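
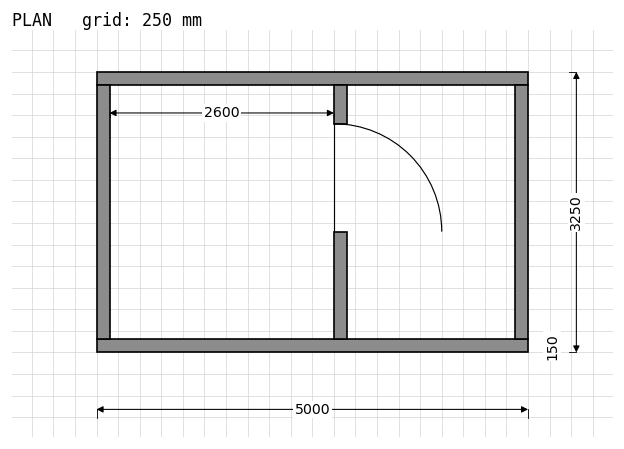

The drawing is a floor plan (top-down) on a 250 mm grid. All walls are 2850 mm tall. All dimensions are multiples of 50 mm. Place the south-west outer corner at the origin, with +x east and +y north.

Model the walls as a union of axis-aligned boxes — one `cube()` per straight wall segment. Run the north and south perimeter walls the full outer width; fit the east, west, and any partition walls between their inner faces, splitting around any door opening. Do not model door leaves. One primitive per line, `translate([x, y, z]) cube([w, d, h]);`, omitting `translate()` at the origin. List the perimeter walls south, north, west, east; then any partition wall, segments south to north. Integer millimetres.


cube([5000, 150, 2850]);
translate([0, 3100, 0]) cube([5000, 150, 2850]);
translate([0, 150, 0]) cube([150, 2950, 2850]);
translate([4850, 150, 0]) cube([150, 2950, 2850]);
translate([2750, 150, 0]) cube([150, 1250, 2850]);
translate([2750, 2650, 0]) cube([150, 450, 2850]);


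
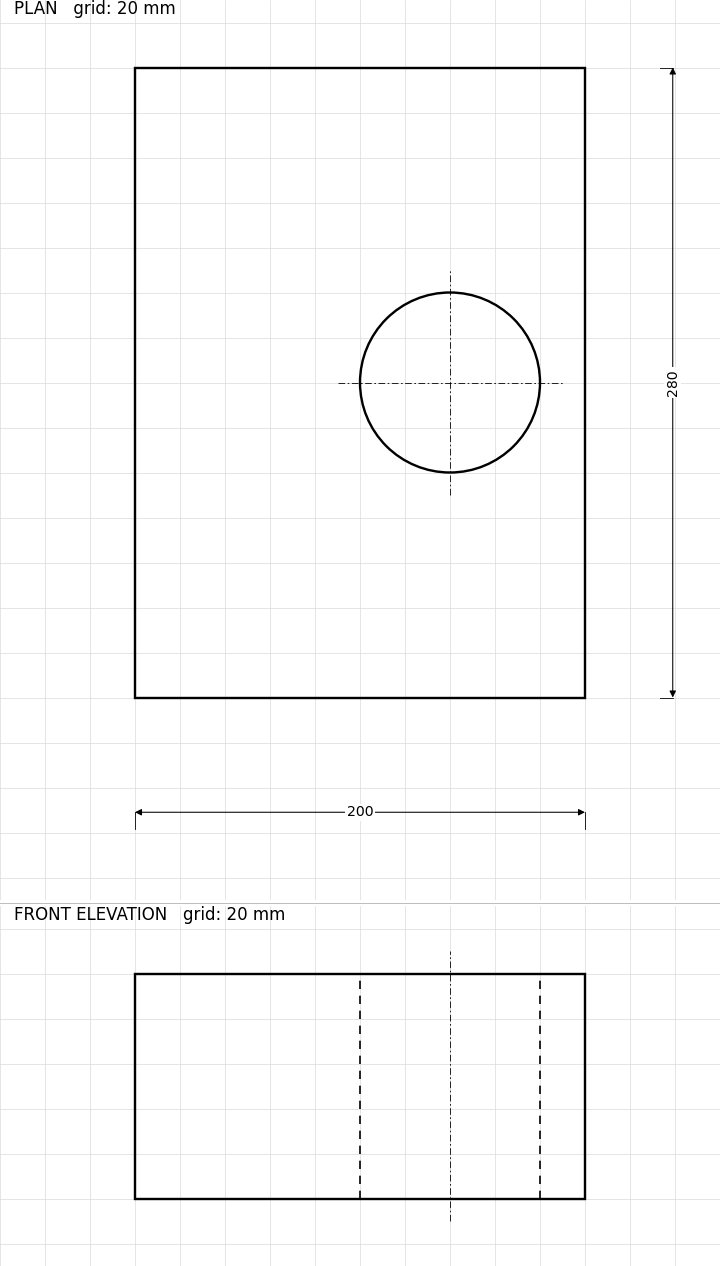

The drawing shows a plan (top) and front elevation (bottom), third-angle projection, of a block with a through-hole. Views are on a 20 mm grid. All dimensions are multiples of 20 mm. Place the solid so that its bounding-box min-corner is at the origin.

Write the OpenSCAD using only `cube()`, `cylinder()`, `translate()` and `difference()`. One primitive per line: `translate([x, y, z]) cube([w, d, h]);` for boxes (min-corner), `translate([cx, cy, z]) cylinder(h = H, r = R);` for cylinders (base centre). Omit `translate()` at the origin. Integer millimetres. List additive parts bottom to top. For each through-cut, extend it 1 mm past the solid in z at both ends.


difference() {
  cube([200, 280, 100]);
  translate([140, 140, -1]) cylinder(h = 102, r = 40);
}


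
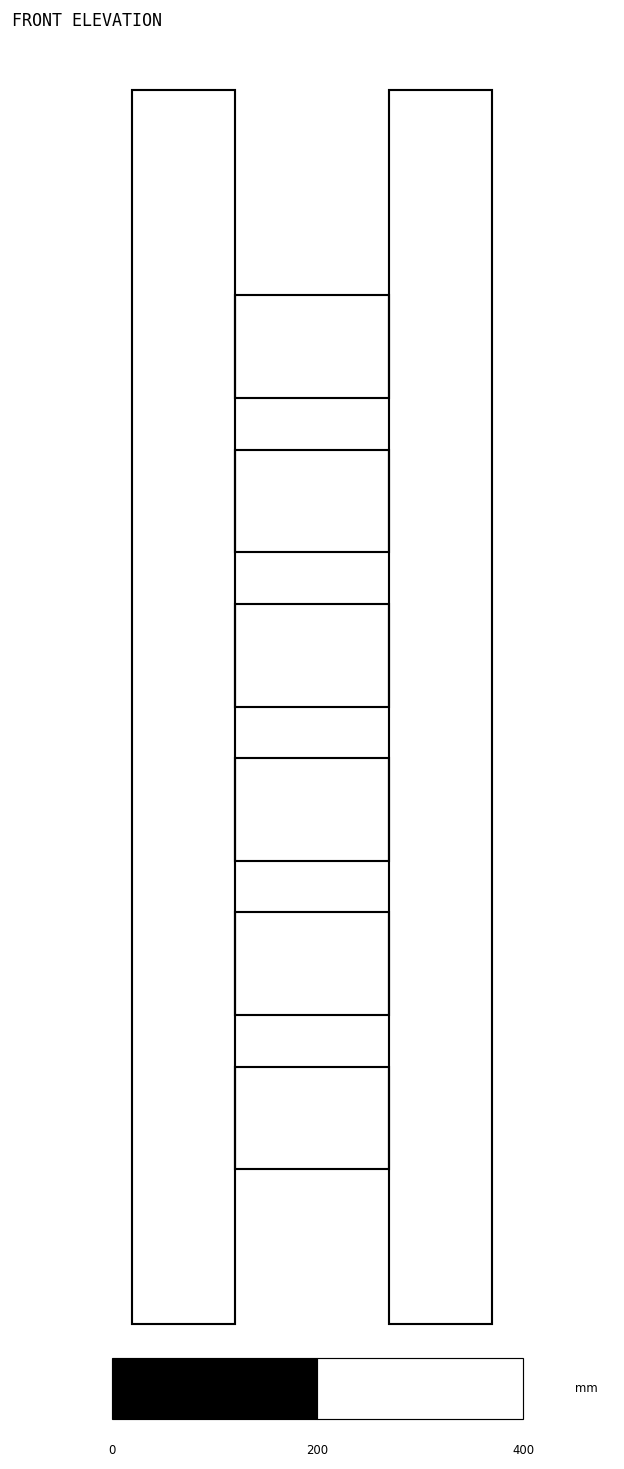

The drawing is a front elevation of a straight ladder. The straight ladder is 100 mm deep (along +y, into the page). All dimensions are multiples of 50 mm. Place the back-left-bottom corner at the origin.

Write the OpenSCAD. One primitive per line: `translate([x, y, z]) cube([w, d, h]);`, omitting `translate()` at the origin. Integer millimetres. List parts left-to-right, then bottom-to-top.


cube([100, 100, 1200]);
translate([100, 0, 150]) cube([150, 100, 100]);
translate([100, 0, 300]) cube([150, 100, 100]);
translate([100, 0, 450]) cube([150, 100, 100]);
translate([100, 0, 600]) cube([150, 100, 100]);
translate([100, 0, 750]) cube([150, 100, 100]);
translate([100, 0, 900]) cube([150, 100, 100]);
translate([250, 0, 0]) cube([100, 100, 1200]);


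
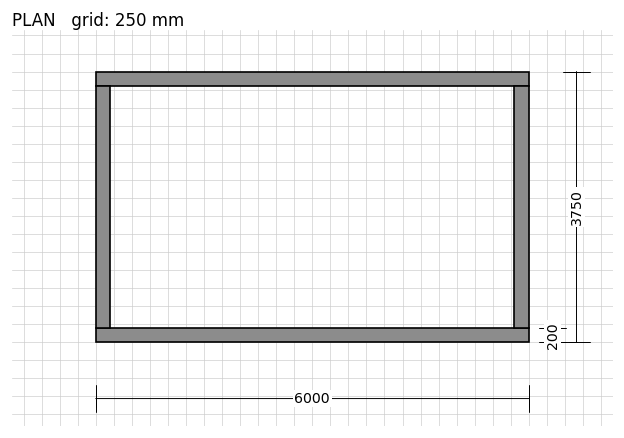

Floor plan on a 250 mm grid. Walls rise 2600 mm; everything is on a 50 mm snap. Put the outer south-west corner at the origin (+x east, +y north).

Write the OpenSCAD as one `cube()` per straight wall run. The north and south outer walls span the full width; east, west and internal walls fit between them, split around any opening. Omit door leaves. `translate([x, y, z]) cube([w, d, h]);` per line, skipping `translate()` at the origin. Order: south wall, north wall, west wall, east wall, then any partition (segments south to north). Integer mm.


cube([6000, 200, 2600]);
translate([0, 3550, 0]) cube([6000, 200, 2600]);
translate([0, 200, 0]) cube([200, 3350, 2600]);
translate([5800, 200, 0]) cube([200, 3350, 2600]);


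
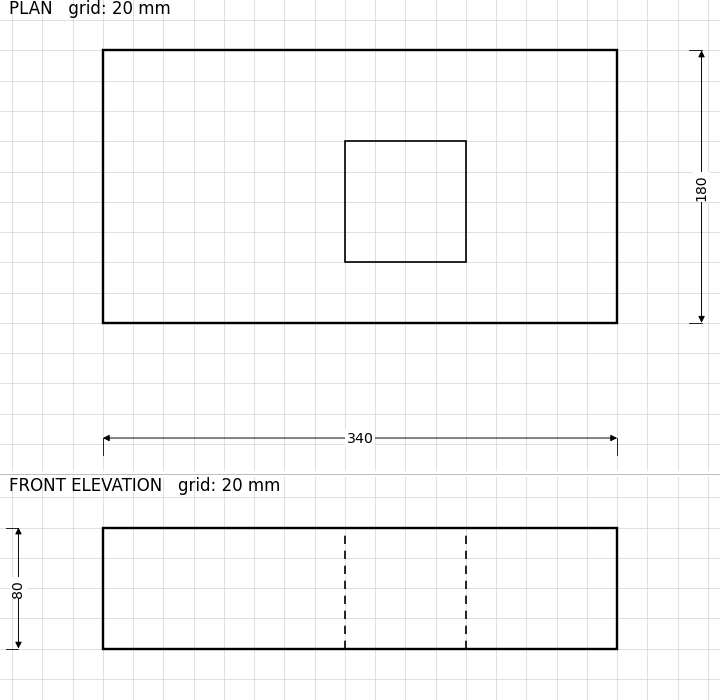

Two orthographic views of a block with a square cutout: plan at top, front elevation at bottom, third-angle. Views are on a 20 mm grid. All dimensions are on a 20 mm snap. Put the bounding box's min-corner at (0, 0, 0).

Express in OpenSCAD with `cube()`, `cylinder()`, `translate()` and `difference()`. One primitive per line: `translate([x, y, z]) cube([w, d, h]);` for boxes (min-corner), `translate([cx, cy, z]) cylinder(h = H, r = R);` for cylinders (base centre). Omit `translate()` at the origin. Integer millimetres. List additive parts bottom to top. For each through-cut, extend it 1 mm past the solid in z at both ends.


difference() {
  cube([340, 180, 80]);
  translate([160, 40, -1]) cube([80, 80, 82]);
}


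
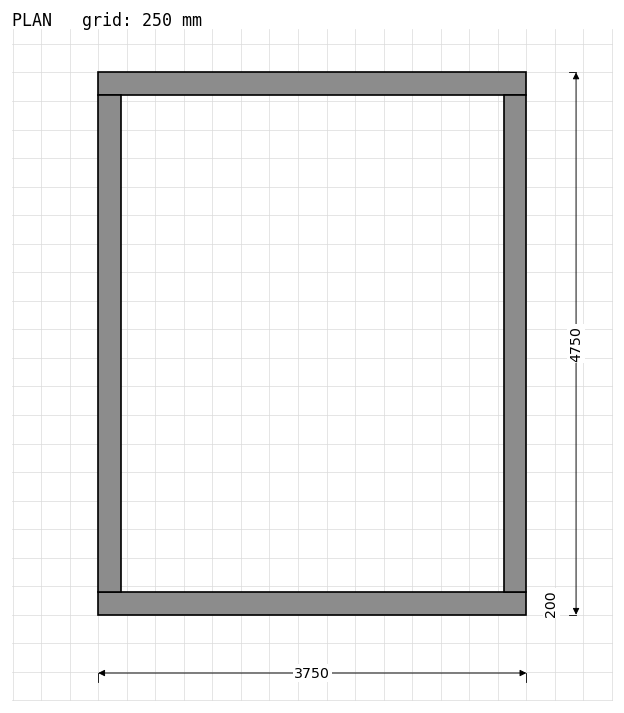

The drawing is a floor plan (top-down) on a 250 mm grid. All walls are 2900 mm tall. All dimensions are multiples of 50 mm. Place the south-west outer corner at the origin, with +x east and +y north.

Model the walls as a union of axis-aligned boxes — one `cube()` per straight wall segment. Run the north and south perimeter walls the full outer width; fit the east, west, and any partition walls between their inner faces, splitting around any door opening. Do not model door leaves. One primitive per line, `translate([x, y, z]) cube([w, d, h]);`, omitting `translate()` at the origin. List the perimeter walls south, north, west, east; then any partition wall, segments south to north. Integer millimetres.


cube([3750, 200, 2900]);
translate([0, 4550, 0]) cube([3750, 200, 2900]);
translate([0, 200, 0]) cube([200, 4350, 2900]);
translate([3550, 200, 0]) cube([200, 4350, 2900]);


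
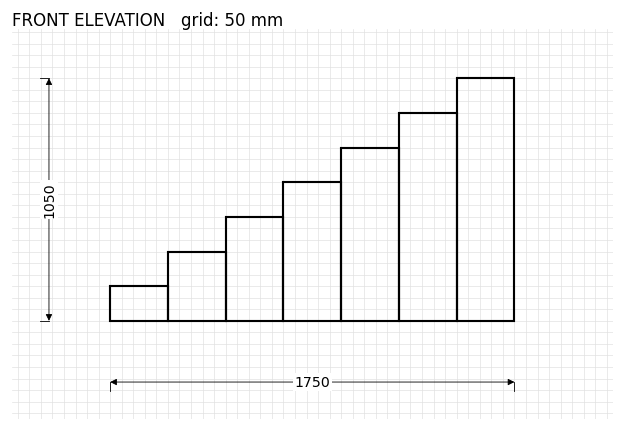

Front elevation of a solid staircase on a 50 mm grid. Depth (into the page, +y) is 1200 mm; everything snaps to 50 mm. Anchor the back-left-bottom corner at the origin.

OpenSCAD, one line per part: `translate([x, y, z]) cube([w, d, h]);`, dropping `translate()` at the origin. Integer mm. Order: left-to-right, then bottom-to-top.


cube([250, 1200, 150]);
translate([250, 0, 0]) cube([250, 1200, 300]);
translate([500, 0, 0]) cube([250, 1200, 450]);
translate([750, 0, 0]) cube([250, 1200, 600]);
translate([1000, 0, 0]) cube([250, 1200, 750]);
translate([1250, 0, 0]) cube([250, 1200, 900]);
translate([1500, 0, 0]) cube([250, 1200, 1050]);


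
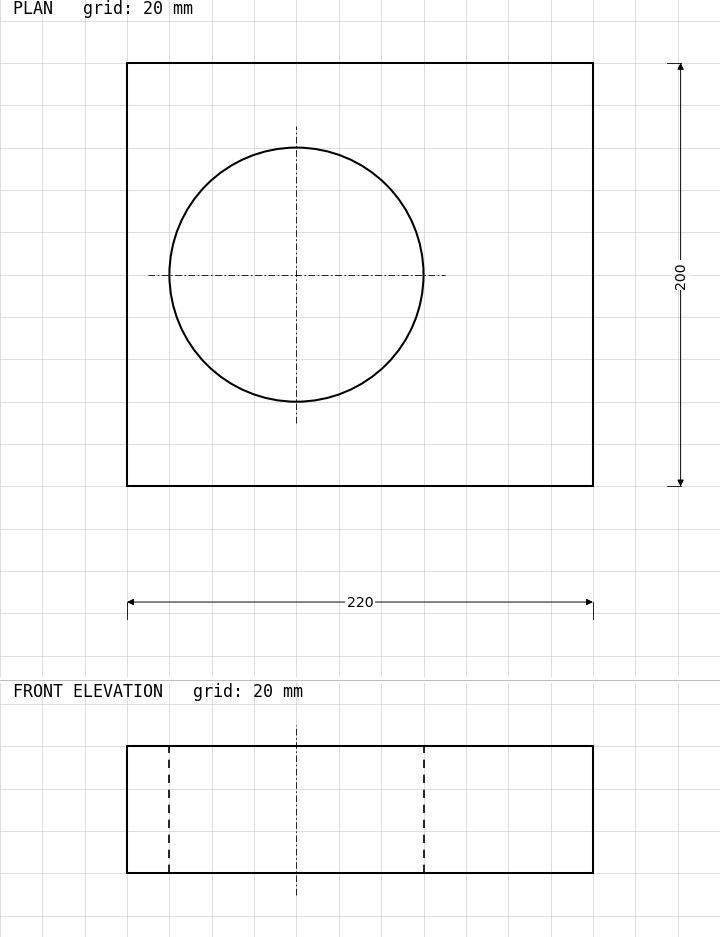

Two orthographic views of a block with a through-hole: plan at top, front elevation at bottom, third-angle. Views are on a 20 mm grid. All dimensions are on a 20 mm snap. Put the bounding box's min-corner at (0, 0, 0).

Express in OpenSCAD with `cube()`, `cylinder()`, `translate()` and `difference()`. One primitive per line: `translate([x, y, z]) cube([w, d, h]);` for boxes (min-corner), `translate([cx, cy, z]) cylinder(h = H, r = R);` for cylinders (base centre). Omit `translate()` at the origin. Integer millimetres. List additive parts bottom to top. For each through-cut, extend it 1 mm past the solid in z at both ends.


difference() {
  cube([220, 200, 60]);
  translate([80, 100, -1]) cylinder(h = 62, r = 60);
}


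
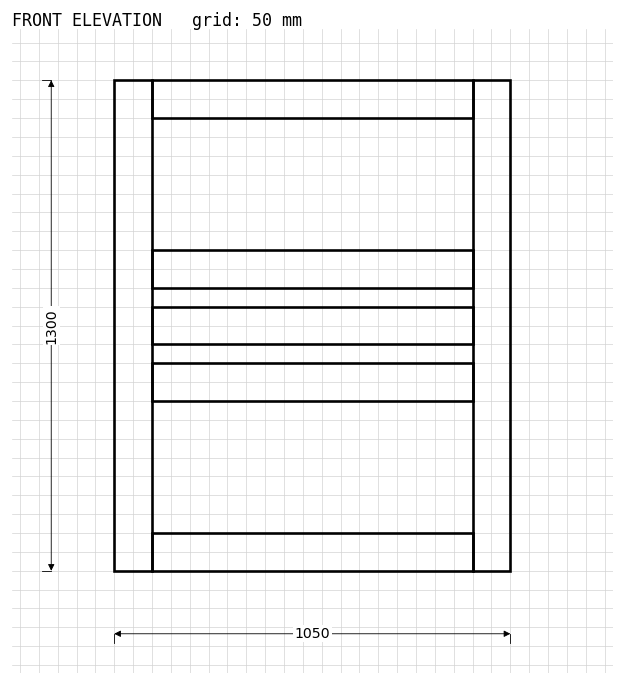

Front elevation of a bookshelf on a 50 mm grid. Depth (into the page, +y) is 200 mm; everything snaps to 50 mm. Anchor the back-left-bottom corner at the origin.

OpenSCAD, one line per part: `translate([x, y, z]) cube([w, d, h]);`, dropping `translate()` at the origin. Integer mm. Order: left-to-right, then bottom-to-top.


cube([100, 200, 1300]);
translate([100, 0, 0]) cube([850, 200, 100]);
translate([100, 0, 450]) cube([850, 200, 100]);
translate([100, 0, 600]) cube([850, 200, 100]);
translate([100, 0, 750]) cube([850, 200, 100]);
translate([100, 0, 1200]) cube([850, 200, 100]);
translate([950, 0, 0]) cube([100, 200, 1300]);


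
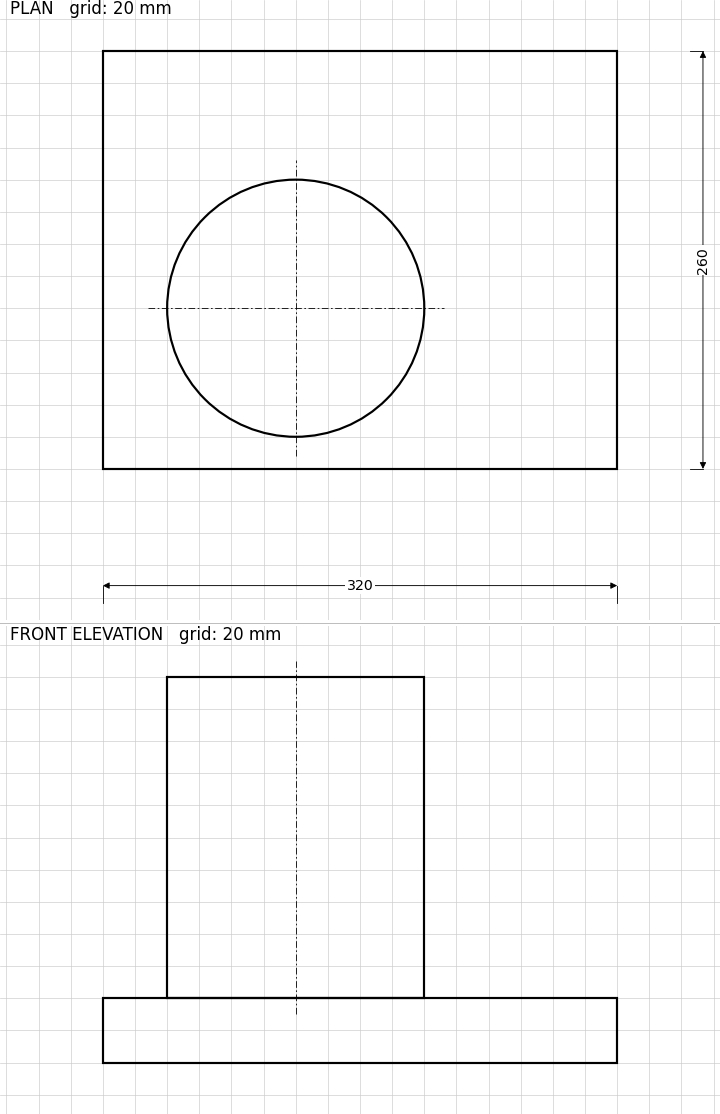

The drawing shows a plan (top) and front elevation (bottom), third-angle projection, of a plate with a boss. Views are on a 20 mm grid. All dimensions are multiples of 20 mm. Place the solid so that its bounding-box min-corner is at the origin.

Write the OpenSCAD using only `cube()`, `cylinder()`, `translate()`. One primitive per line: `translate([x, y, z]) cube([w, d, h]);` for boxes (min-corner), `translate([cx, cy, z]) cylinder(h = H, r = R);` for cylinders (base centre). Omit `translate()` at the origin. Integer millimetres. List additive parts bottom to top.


cube([320, 260, 40]);
translate([120, 100, 40]) cylinder(h = 200, r = 80);


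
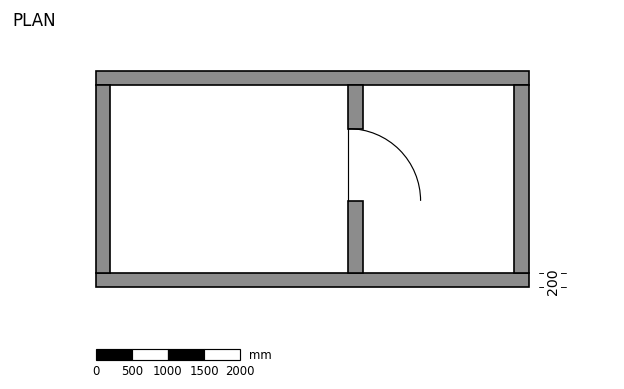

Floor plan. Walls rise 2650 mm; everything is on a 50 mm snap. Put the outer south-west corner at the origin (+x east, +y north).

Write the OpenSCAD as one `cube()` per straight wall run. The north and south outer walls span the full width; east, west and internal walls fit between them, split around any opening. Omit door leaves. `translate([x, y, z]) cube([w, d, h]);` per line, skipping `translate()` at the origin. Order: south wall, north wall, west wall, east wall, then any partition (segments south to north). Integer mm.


cube([6000, 200, 2650]);
translate([0, 2800, 0]) cube([6000, 200, 2650]);
translate([0, 200, 0]) cube([200, 2600, 2650]);
translate([5800, 200, 0]) cube([200, 2600, 2650]);
translate([3500, 200, 0]) cube([200, 1000, 2650]);
translate([3500, 2200, 0]) cube([200, 600, 2650]);


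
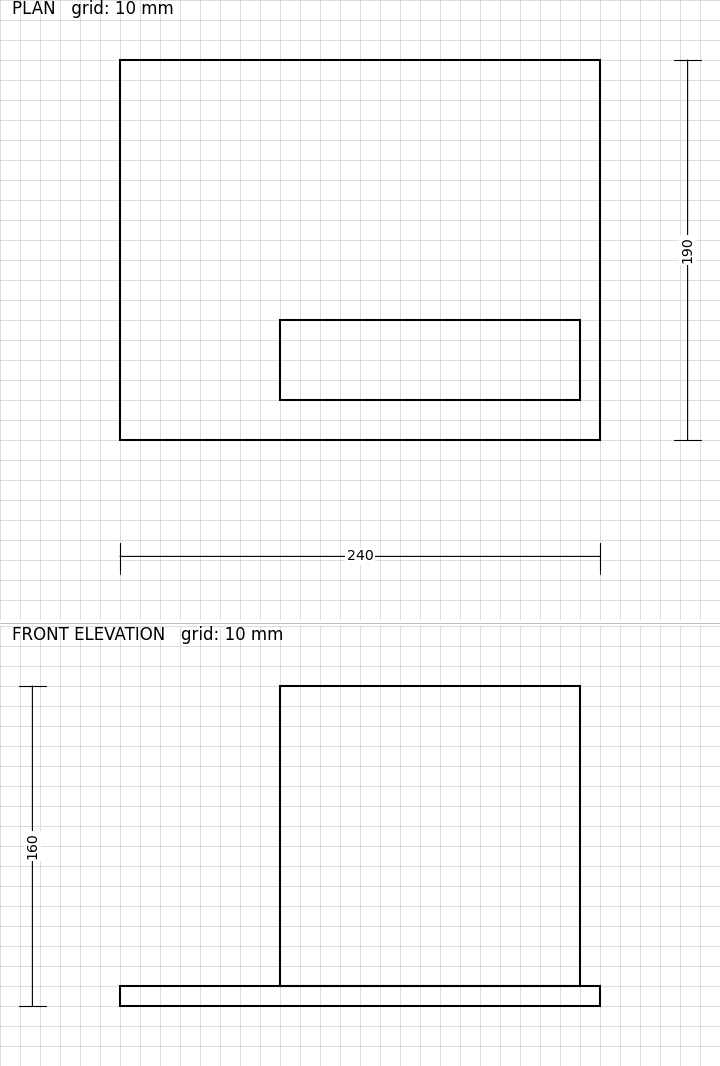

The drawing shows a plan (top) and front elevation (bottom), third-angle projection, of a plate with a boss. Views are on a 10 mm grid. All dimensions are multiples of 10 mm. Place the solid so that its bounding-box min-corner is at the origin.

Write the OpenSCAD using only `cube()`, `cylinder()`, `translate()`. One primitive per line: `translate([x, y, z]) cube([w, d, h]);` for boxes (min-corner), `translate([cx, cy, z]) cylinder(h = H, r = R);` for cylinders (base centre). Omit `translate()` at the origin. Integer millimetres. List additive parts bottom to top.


cube([240, 190, 10]);
translate([80, 20, 10]) cube([150, 40, 150]);


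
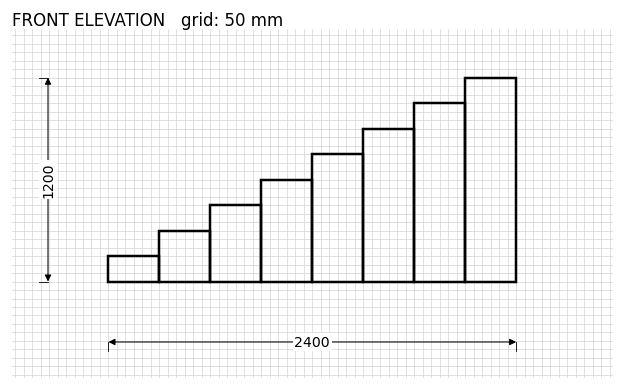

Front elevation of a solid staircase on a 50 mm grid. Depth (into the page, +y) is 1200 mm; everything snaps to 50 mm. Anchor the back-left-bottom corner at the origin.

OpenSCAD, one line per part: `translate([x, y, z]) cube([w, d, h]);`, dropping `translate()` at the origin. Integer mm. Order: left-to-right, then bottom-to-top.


cube([300, 1200, 150]);
translate([300, 0, 0]) cube([300, 1200, 300]);
translate([600, 0, 0]) cube([300, 1200, 450]);
translate([900, 0, 0]) cube([300, 1200, 600]);
translate([1200, 0, 0]) cube([300, 1200, 750]);
translate([1500, 0, 0]) cube([300, 1200, 900]);
translate([1800, 0, 0]) cube([300, 1200, 1050]);
translate([2100, 0, 0]) cube([300, 1200, 1200]);


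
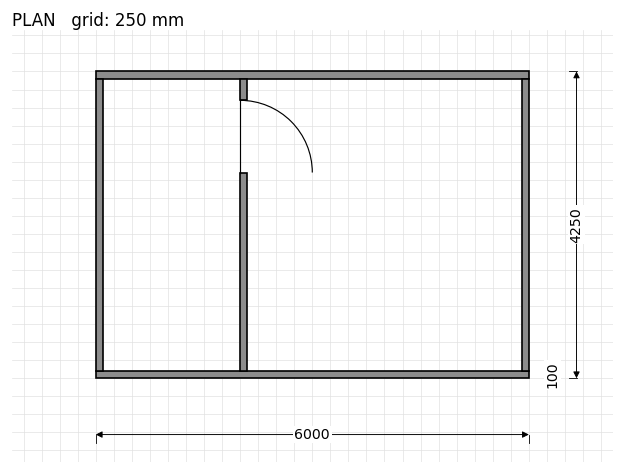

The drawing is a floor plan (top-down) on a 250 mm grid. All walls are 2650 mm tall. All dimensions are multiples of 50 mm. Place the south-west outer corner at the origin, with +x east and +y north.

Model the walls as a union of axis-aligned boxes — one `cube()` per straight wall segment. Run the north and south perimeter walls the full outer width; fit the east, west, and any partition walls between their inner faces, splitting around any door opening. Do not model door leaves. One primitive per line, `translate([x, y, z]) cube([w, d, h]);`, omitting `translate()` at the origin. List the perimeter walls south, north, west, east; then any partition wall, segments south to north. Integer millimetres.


cube([6000, 100, 2650]);
translate([0, 4150, 0]) cube([6000, 100, 2650]);
translate([0, 100, 0]) cube([100, 4050, 2650]);
translate([5900, 100, 0]) cube([100, 4050, 2650]);
translate([2000, 100, 0]) cube([100, 2750, 2650]);
translate([2000, 3850, 0]) cube([100, 300, 2650]);


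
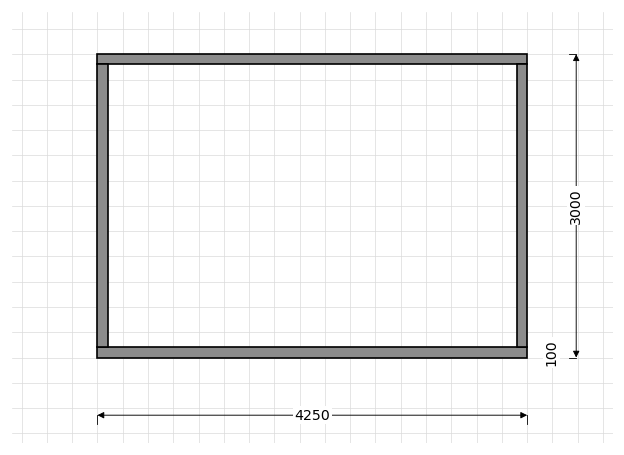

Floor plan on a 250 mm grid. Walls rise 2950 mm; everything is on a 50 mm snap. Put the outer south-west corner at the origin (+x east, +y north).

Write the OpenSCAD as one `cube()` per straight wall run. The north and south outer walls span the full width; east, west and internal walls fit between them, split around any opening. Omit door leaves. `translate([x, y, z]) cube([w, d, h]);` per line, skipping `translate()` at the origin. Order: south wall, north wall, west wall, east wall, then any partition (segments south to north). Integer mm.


cube([4250, 100, 2950]);
translate([0, 2900, 0]) cube([4250, 100, 2950]);
translate([0, 100, 0]) cube([100, 2800, 2950]);
translate([4150, 100, 0]) cube([100, 2800, 2950]);


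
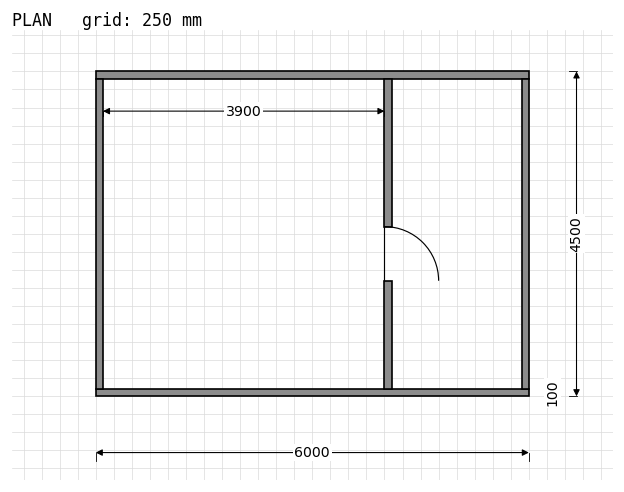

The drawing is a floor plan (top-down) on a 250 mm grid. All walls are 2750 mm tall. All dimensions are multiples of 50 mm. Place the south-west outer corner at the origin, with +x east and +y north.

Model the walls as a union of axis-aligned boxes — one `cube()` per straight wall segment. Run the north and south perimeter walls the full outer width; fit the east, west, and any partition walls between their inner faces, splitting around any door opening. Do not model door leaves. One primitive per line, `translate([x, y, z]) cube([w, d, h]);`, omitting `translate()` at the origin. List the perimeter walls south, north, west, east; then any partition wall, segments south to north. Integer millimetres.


cube([6000, 100, 2750]);
translate([0, 4400, 0]) cube([6000, 100, 2750]);
translate([0, 100, 0]) cube([100, 4300, 2750]);
translate([5900, 100, 0]) cube([100, 4300, 2750]);
translate([4000, 100, 0]) cube([100, 1500, 2750]);
translate([4000, 2350, 0]) cube([100, 2050, 2750]);


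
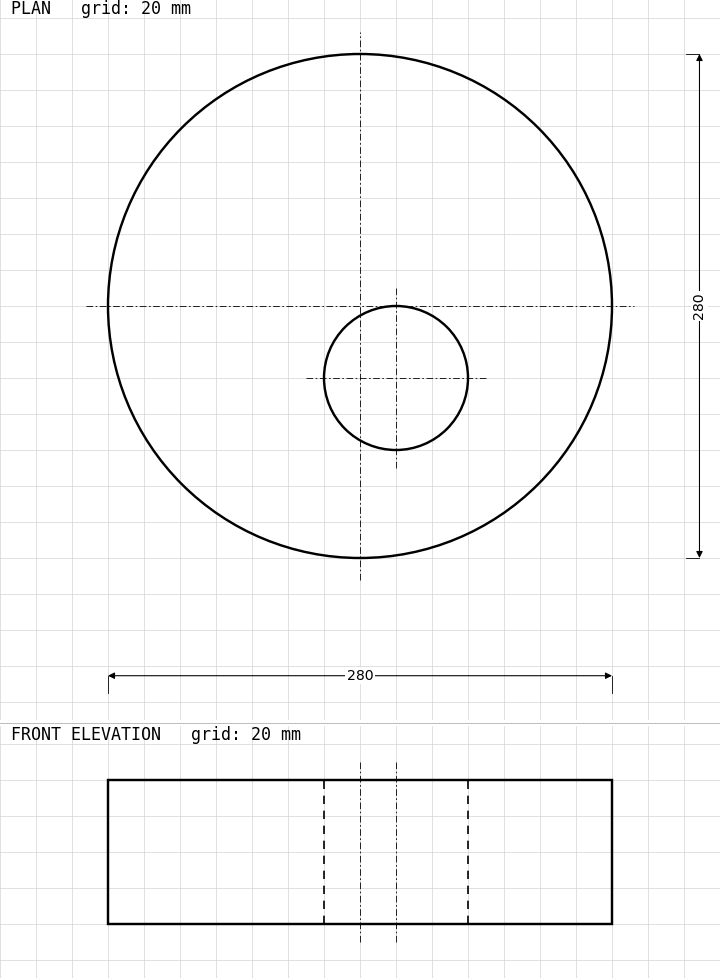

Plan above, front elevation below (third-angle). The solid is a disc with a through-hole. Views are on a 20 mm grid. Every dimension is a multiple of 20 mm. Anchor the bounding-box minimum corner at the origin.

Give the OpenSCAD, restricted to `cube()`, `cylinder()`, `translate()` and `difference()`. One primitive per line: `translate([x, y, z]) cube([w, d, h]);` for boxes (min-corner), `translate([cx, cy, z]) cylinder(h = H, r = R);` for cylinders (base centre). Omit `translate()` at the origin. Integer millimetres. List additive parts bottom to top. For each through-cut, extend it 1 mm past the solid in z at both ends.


difference() {
  translate([140, 140, 0]) cylinder(h = 80, r = 140);
  translate([160, 100, -1]) cylinder(h = 82, r = 40);
}


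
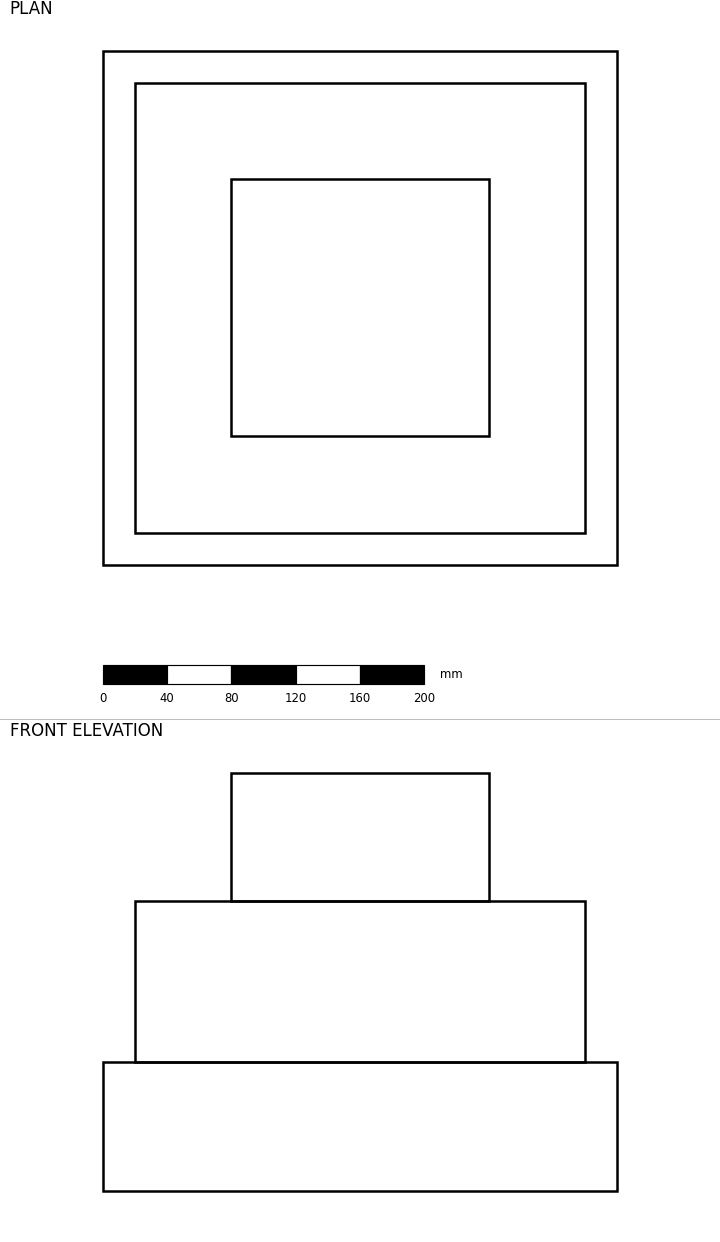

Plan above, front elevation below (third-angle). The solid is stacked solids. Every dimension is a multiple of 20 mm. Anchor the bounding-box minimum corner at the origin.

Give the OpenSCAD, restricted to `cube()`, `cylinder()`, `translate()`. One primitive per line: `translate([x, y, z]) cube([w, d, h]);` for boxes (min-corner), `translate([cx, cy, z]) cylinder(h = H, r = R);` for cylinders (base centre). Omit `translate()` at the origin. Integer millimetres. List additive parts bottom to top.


cube([320, 320, 80]);
translate([20, 20, 80]) cube([280, 280, 100]);
translate([80, 80, 180]) cube([160, 160, 80]);


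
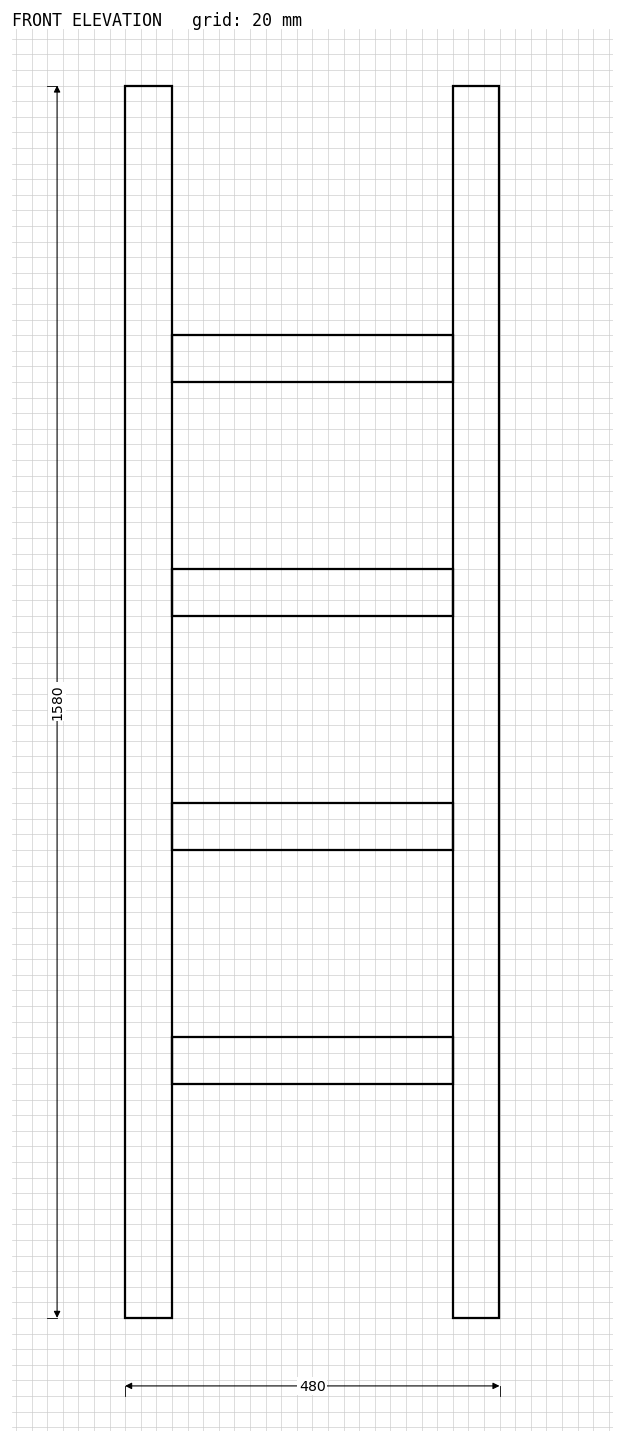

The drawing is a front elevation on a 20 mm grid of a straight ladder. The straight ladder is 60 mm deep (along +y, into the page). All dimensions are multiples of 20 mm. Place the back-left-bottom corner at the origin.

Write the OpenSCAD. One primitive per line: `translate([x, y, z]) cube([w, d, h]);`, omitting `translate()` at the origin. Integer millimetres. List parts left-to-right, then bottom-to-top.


cube([60, 60, 1580]);
translate([60, 0, 300]) cube([360, 60, 60]);
translate([60, 0, 600]) cube([360, 60, 60]);
translate([60, 0, 900]) cube([360, 60, 60]);
translate([60, 0, 1200]) cube([360, 60, 60]);
translate([420, 0, 0]) cube([60, 60, 1580]);


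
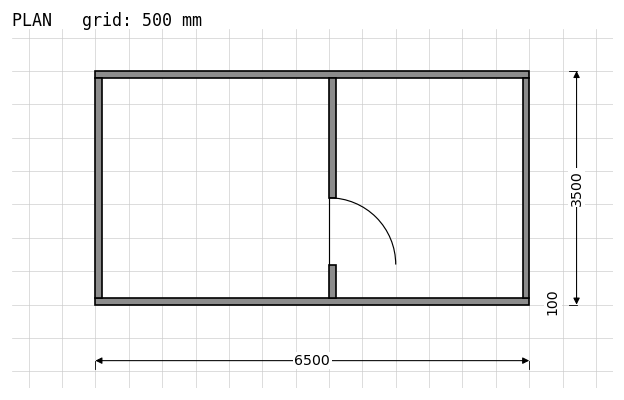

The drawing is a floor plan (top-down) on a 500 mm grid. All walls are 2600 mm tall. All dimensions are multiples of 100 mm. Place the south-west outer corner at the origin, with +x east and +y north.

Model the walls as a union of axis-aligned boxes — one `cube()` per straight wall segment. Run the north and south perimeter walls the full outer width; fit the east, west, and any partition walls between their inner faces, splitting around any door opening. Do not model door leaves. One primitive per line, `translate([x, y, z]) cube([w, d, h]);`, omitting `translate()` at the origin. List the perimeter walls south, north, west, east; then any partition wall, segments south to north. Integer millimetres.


cube([6500, 100, 2600]);
translate([0, 3400, 0]) cube([6500, 100, 2600]);
translate([0, 100, 0]) cube([100, 3300, 2600]);
translate([6400, 100, 0]) cube([100, 3300, 2600]);
translate([3500, 100, 0]) cube([100, 500, 2600]);
translate([3500, 1600, 0]) cube([100, 1800, 2600]);


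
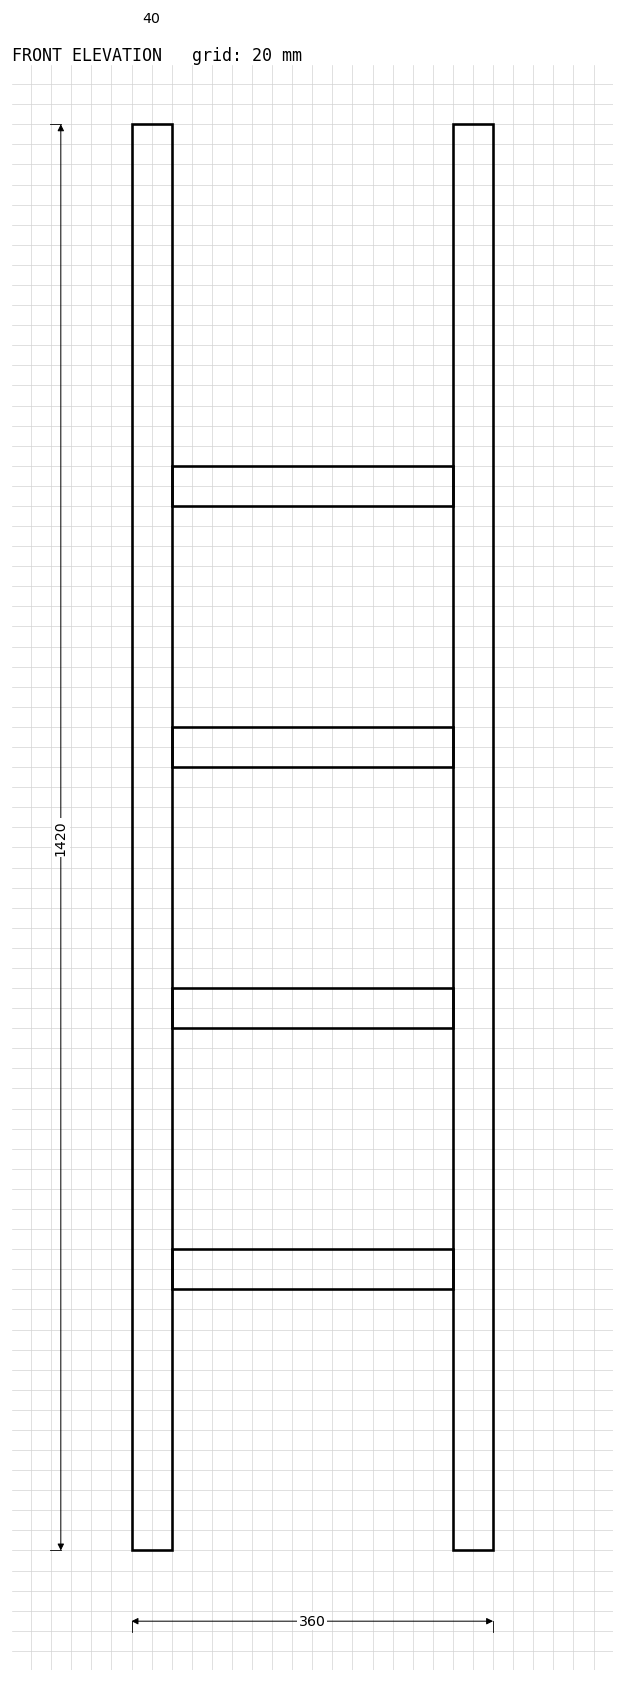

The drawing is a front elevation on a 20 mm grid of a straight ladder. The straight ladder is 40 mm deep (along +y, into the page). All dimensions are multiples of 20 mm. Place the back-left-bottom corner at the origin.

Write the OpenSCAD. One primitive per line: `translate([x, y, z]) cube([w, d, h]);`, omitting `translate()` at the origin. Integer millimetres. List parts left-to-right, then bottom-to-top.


cube([40, 40, 1420]);
translate([40, 0, 260]) cube([280, 40, 40]);
translate([40, 0, 520]) cube([280, 40, 40]);
translate([40, 0, 780]) cube([280, 40, 40]);
translate([40, 0, 1040]) cube([280, 40, 40]);
translate([320, 0, 0]) cube([40, 40, 1420]);


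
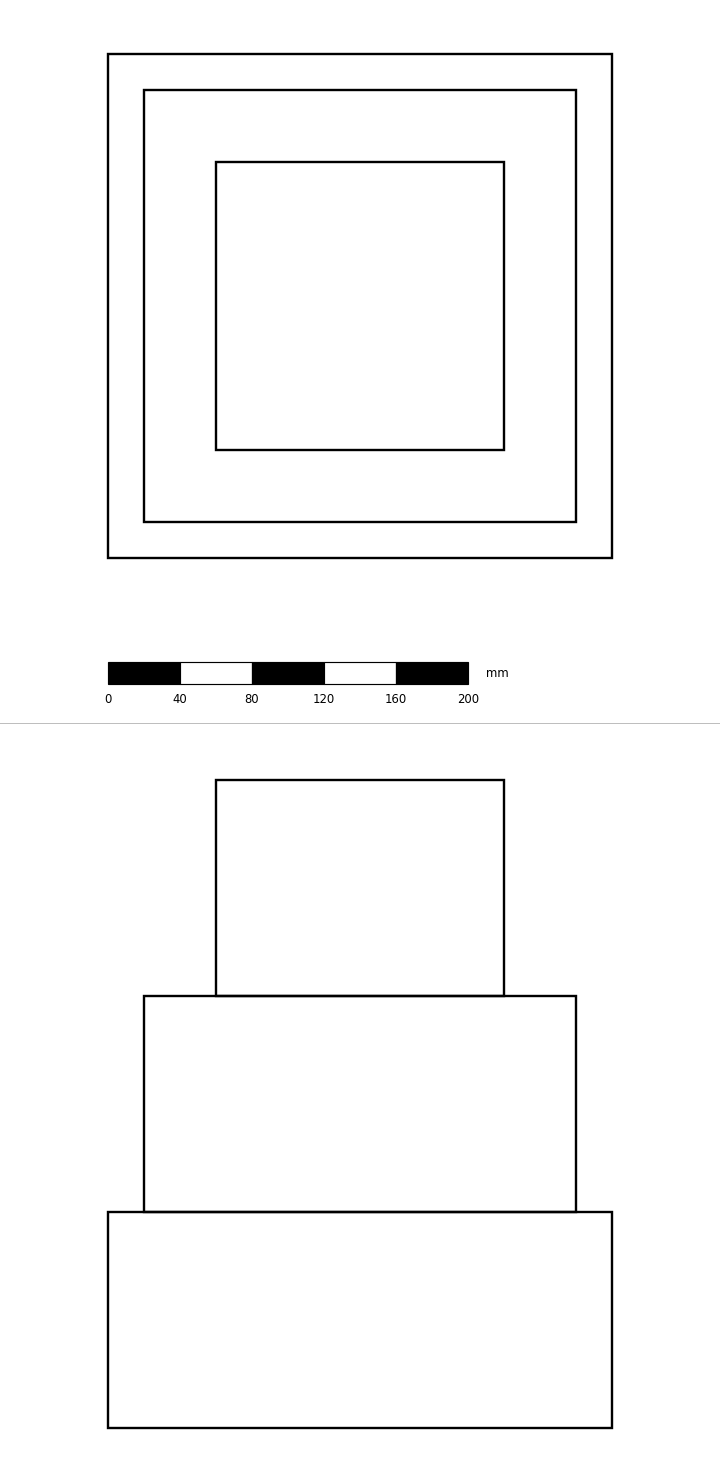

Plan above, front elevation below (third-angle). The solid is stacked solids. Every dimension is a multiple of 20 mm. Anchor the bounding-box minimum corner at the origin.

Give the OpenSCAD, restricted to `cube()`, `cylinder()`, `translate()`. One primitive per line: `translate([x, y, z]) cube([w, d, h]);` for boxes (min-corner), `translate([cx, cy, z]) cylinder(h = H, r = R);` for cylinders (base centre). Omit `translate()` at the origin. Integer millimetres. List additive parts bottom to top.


cube([280, 280, 120]);
translate([20, 20, 120]) cube([240, 240, 120]);
translate([60, 60, 240]) cube([160, 160, 120]);


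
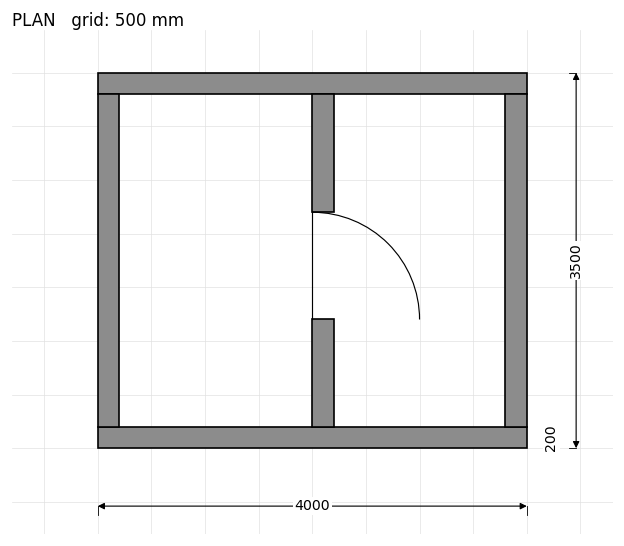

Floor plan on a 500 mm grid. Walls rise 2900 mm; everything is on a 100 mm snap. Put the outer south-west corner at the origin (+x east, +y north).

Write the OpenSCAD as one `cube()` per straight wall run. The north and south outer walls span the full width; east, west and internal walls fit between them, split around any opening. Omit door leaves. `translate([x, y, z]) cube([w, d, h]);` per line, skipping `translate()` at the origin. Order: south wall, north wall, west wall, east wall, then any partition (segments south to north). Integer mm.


cube([4000, 200, 2900]);
translate([0, 3300, 0]) cube([4000, 200, 2900]);
translate([0, 200, 0]) cube([200, 3100, 2900]);
translate([3800, 200, 0]) cube([200, 3100, 2900]);
translate([2000, 200, 0]) cube([200, 1000, 2900]);
translate([2000, 2200, 0]) cube([200, 1100, 2900]);


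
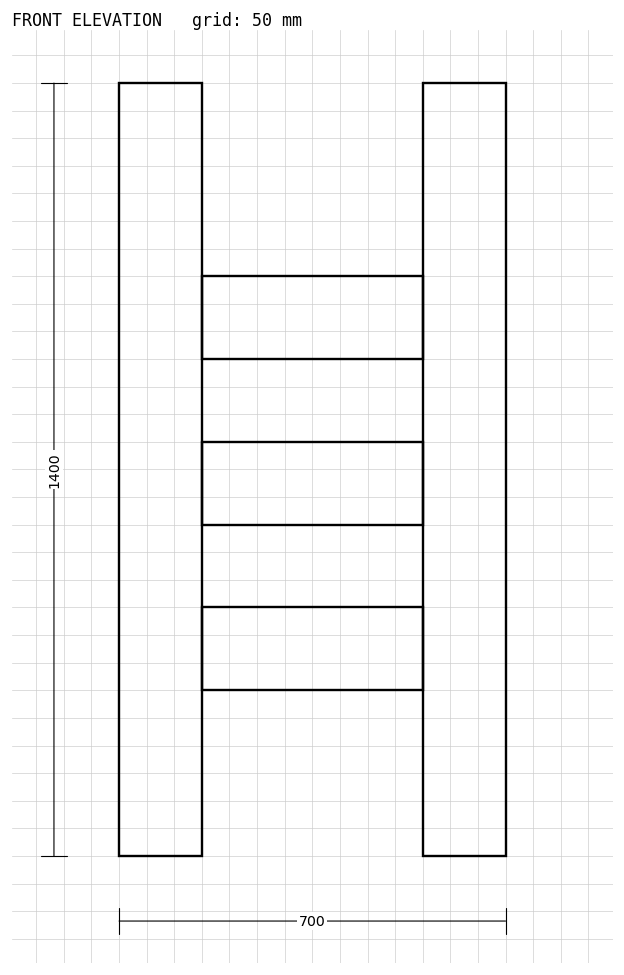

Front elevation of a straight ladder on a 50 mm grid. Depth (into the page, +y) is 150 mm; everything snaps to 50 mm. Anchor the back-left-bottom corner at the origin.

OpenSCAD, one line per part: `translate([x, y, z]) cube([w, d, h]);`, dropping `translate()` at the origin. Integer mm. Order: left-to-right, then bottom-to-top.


cube([150, 150, 1400]);
translate([150, 0, 300]) cube([400, 150, 150]);
translate([150, 0, 600]) cube([400, 150, 150]);
translate([150, 0, 900]) cube([400, 150, 150]);
translate([550, 0, 0]) cube([150, 150, 1400]);


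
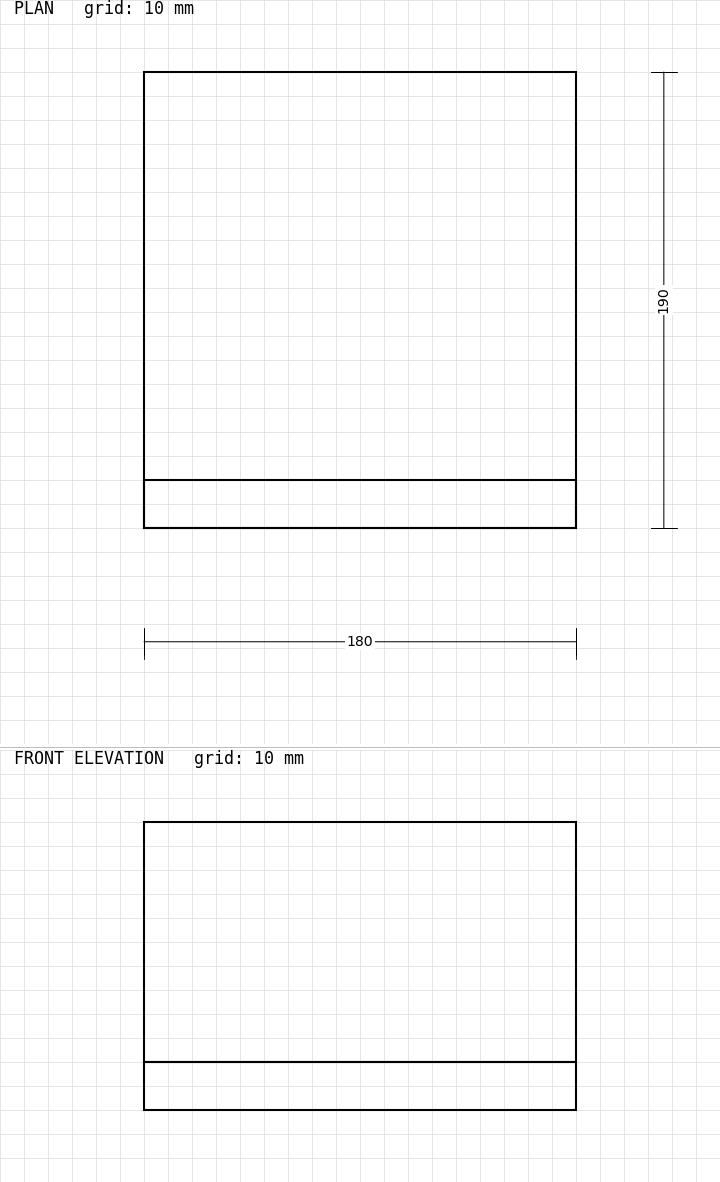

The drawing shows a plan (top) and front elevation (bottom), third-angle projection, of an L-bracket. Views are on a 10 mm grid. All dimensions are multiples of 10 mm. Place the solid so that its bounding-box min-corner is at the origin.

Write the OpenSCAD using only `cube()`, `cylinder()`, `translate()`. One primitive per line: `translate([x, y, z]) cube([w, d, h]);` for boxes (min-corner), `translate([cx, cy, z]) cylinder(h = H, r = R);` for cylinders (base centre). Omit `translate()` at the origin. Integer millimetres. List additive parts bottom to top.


cube([180, 190, 20]);
translate([0, 0, 20]) cube([180, 20, 100]);


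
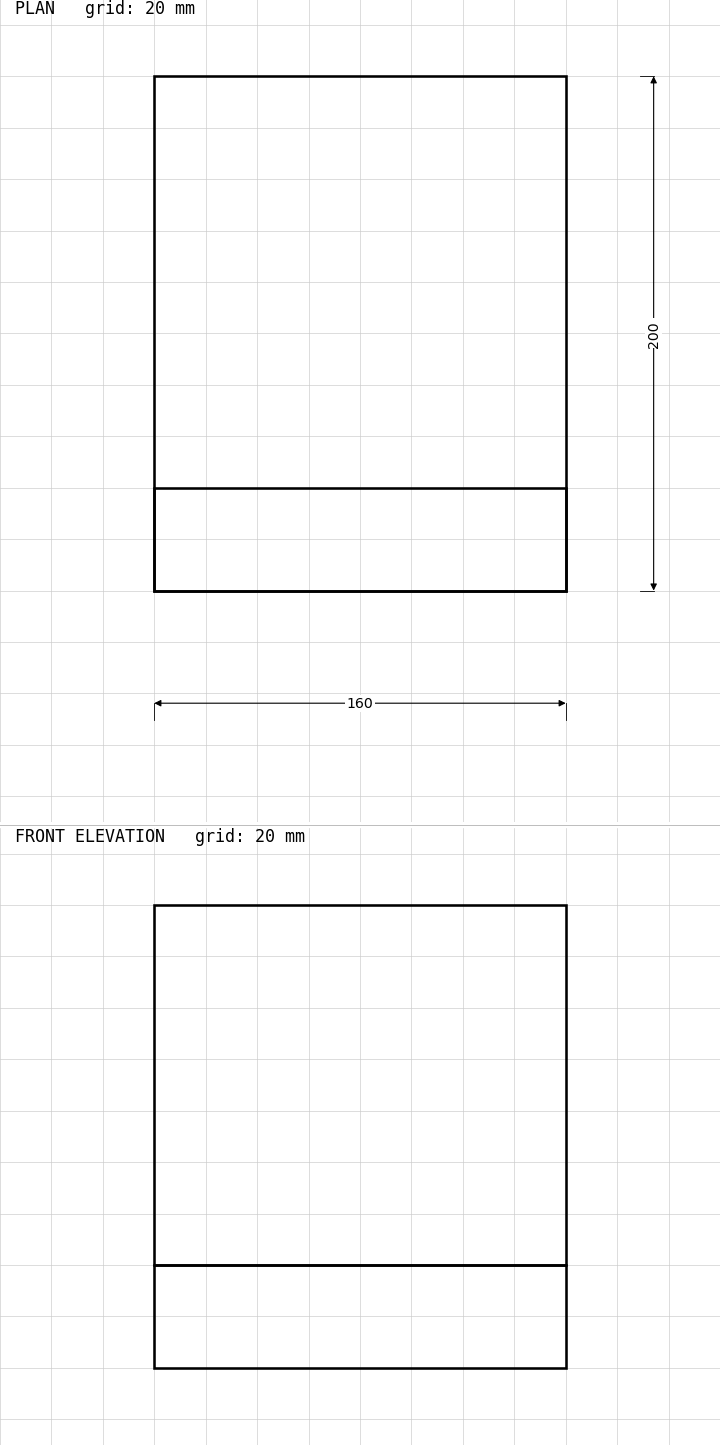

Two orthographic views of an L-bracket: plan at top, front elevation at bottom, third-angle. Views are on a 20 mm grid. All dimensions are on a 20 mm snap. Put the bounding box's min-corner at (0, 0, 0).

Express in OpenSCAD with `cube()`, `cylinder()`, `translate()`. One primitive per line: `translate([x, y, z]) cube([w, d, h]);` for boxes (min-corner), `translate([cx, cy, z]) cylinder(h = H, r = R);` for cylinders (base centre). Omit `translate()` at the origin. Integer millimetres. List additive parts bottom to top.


cube([160, 200, 40]);
translate([0, 0, 40]) cube([160, 40, 140]);


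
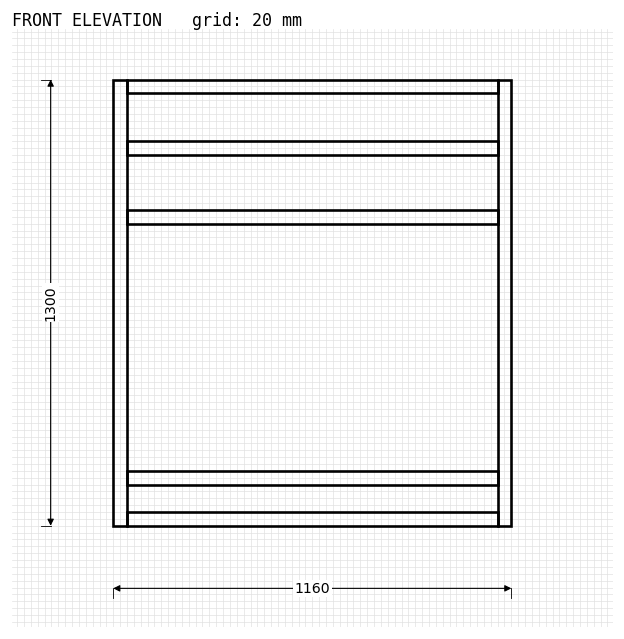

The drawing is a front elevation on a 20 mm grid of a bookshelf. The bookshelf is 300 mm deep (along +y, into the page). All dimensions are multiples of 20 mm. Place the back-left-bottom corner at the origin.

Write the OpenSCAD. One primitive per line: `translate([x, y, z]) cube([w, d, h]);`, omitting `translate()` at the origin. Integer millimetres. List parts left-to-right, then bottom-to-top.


cube([40, 300, 1300]);
translate([40, 0, 0]) cube([1080, 300, 40]);
translate([40, 0, 120]) cube([1080, 300, 40]);
translate([40, 0, 880]) cube([1080, 300, 40]);
translate([40, 0, 1080]) cube([1080, 300, 40]);
translate([40, 0, 1260]) cube([1080, 300, 40]);
translate([1120, 0, 0]) cube([40, 300, 1300]);


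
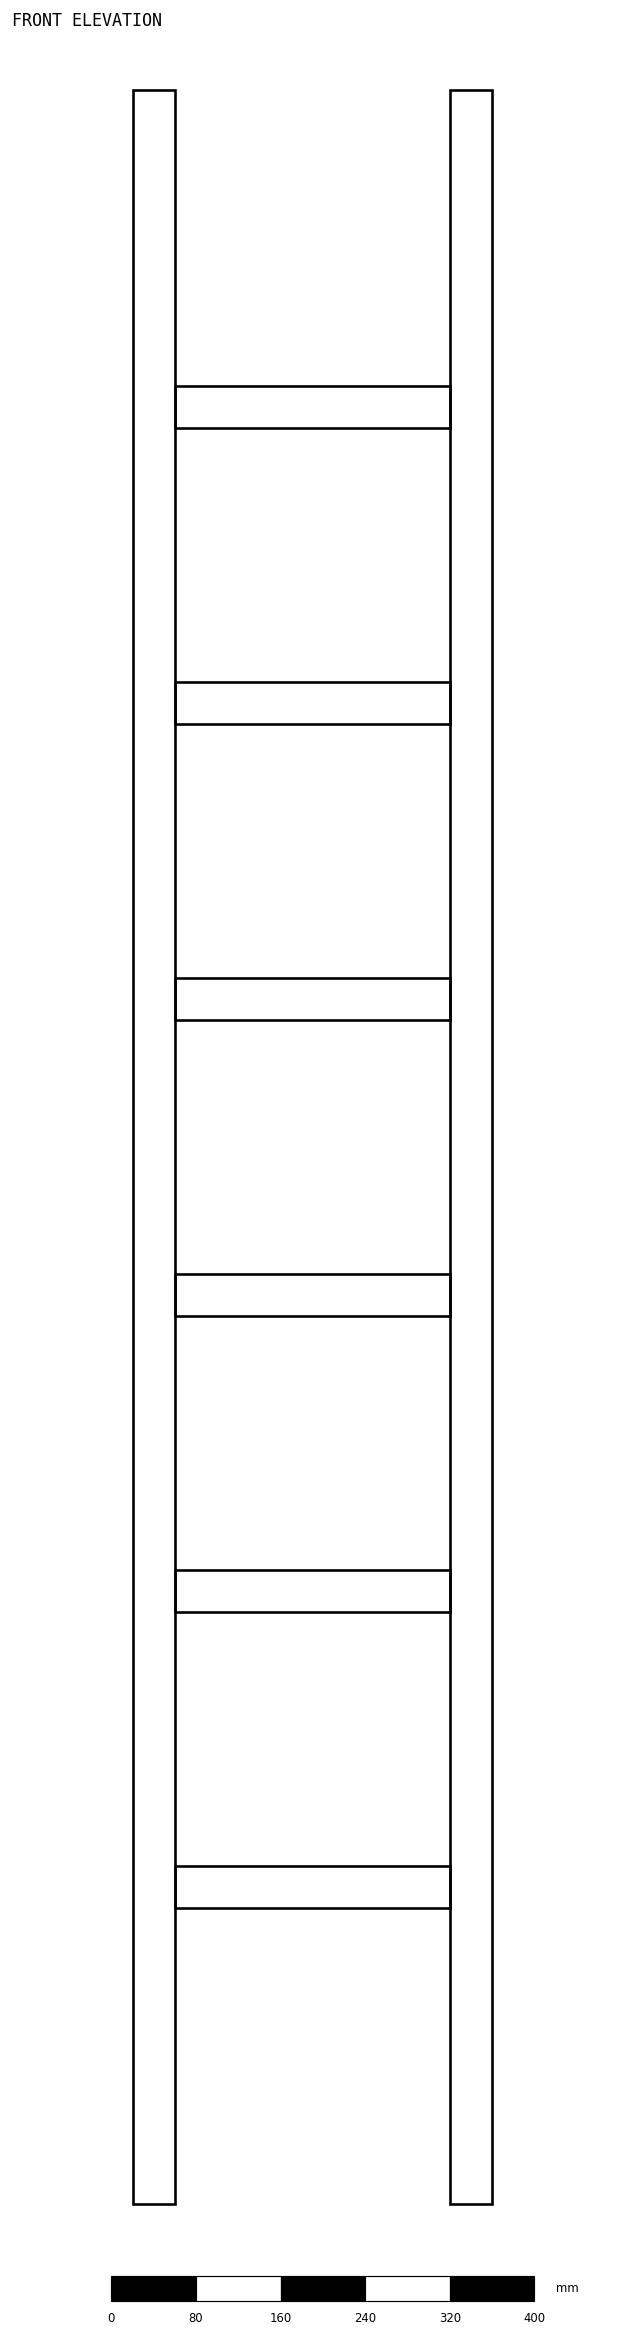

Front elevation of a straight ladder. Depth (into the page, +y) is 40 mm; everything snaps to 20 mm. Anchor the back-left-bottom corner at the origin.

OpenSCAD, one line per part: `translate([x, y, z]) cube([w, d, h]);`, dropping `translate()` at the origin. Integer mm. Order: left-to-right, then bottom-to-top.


cube([40, 40, 2000]);
translate([40, 0, 280]) cube([260, 40, 40]);
translate([40, 0, 560]) cube([260, 40, 40]);
translate([40, 0, 840]) cube([260, 40, 40]);
translate([40, 0, 1120]) cube([260, 40, 40]);
translate([40, 0, 1400]) cube([260, 40, 40]);
translate([40, 0, 1680]) cube([260, 40, 40]);
translate([300, 0, 0]) cube([40, 40, 2000]);


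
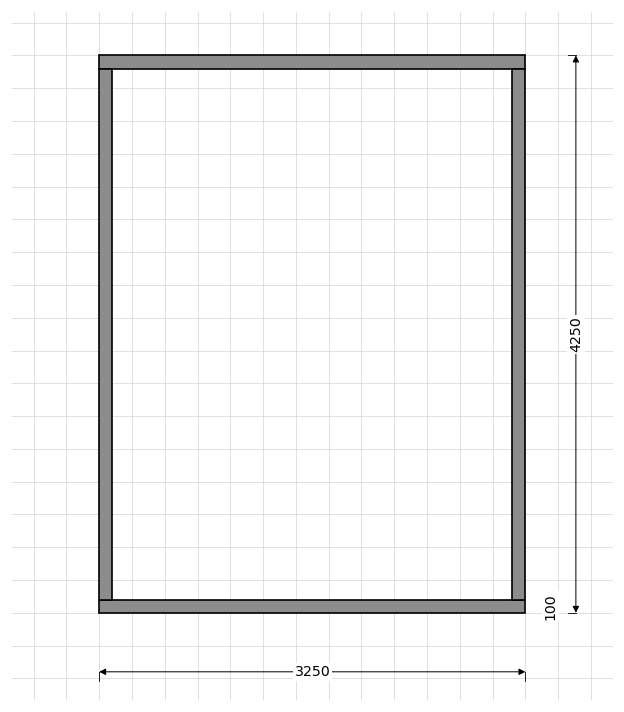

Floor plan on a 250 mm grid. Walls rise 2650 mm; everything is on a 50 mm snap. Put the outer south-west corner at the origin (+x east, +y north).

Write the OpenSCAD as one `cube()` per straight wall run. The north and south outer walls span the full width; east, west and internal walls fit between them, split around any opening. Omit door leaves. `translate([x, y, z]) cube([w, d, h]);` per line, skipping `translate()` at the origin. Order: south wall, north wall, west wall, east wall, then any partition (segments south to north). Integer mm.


cube([3250, 100, 2650]);
translate([0, 4150, 0]) cube([3250, 100, 2650]);
translate([0, 100, 0]) cube([100, 4050, 2650]);
translate([3150, 100, 0]) cube([100, 4050, 2650]);


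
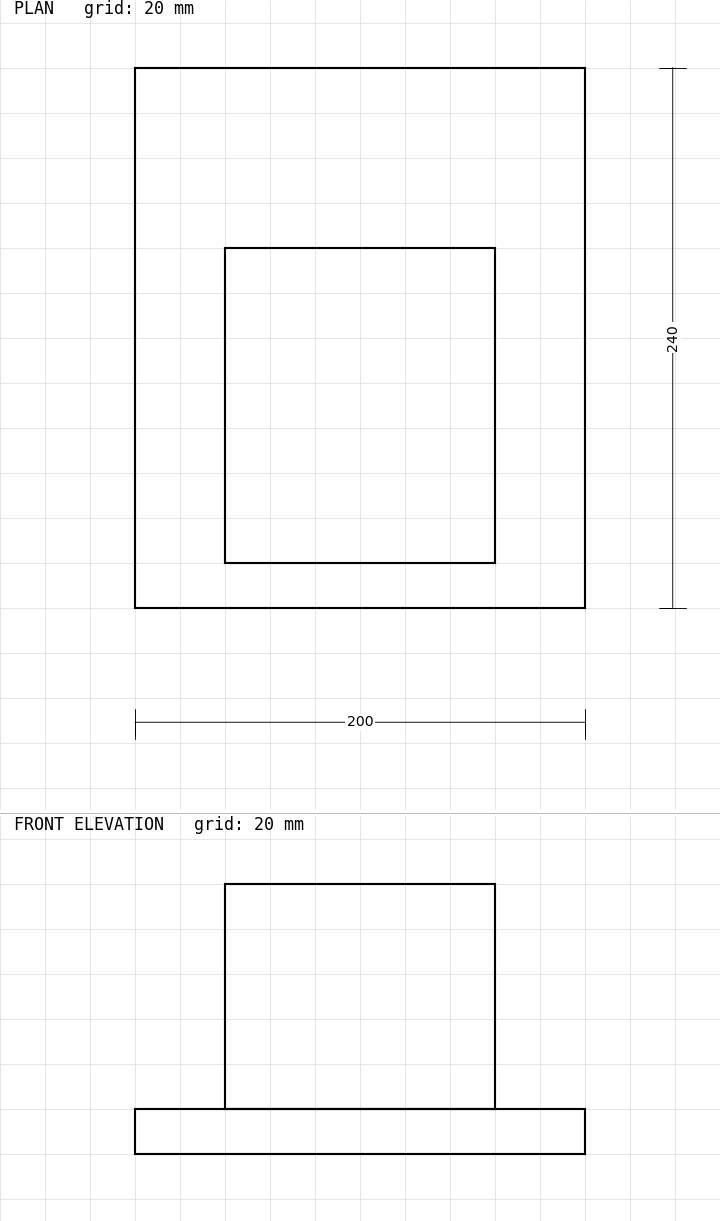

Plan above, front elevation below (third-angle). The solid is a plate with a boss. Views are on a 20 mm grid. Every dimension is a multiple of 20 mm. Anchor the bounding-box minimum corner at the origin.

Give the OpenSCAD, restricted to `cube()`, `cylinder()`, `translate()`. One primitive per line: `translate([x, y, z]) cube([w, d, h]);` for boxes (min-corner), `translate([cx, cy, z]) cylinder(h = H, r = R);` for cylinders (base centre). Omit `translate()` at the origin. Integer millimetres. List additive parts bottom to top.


cube([200, 240, 20]);
translate([40, 20, 20]) cube([120, 140, 100]);


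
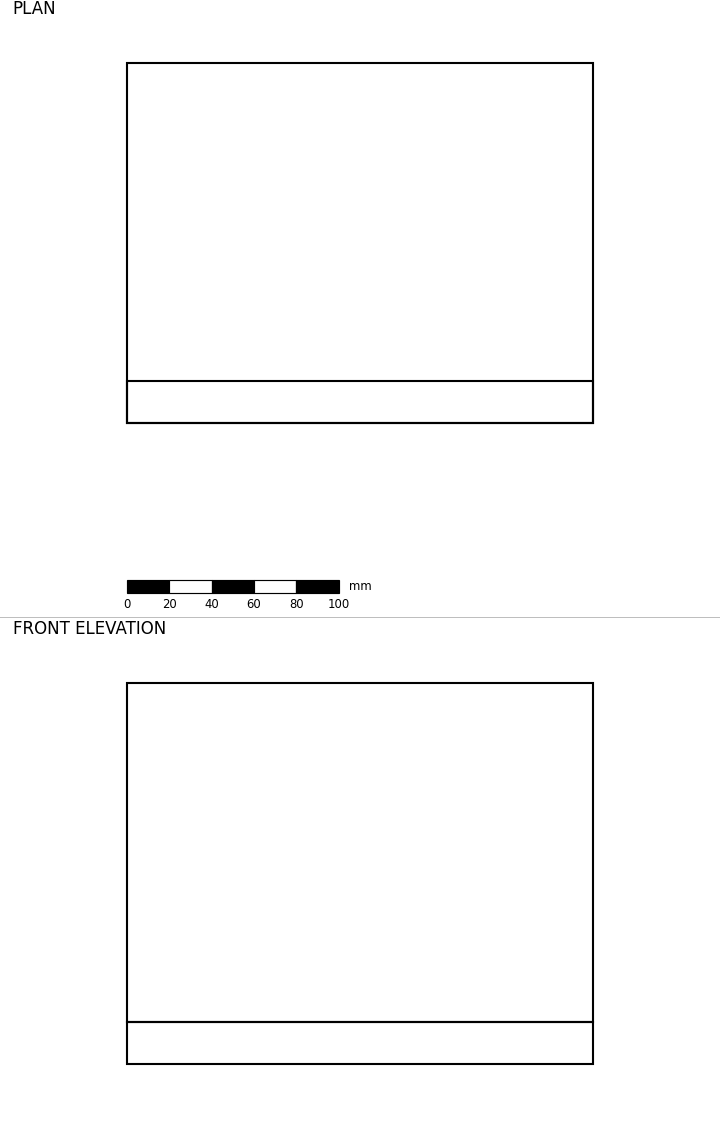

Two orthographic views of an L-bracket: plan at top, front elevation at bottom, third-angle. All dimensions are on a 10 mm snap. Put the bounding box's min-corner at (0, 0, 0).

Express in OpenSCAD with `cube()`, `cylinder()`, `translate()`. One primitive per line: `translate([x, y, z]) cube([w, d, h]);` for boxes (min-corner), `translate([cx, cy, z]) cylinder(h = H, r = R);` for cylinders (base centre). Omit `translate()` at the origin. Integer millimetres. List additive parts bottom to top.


cube([220, 170, 20]);
translate([0, 0, 20]) cube([220, 20, 160]);


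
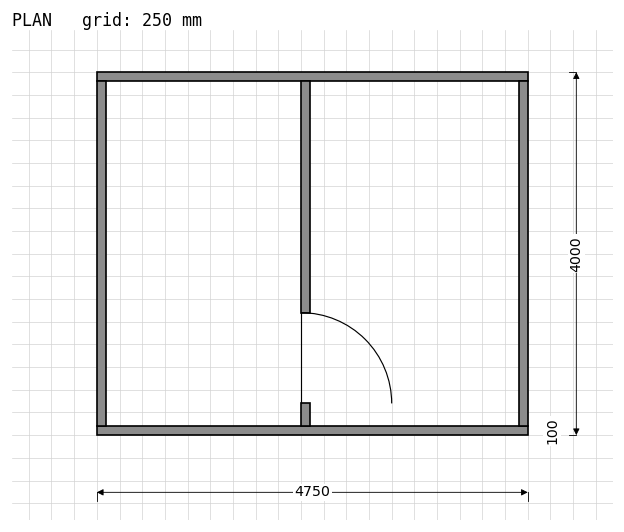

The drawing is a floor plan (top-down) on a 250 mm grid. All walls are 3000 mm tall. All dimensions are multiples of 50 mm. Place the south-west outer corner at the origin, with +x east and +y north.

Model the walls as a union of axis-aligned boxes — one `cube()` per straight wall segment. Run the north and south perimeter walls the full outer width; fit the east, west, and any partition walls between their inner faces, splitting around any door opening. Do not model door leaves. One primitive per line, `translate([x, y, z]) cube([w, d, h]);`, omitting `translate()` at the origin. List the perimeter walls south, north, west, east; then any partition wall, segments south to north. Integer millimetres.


cube([4750, 100, 3000]);
translate([0, 3900, 0]) cube([4750, 100, 3000]);
translate([0, 100, 0]) cube([100, 3800, 3000]);
translate([4650, 100, 0]) cube([100, 3800, 3000]);
translate([2250, 100, 0]) cube([100, 250, 3000]);
translate([2250, 1350, 0]) cube([100, 2550, 3000]);


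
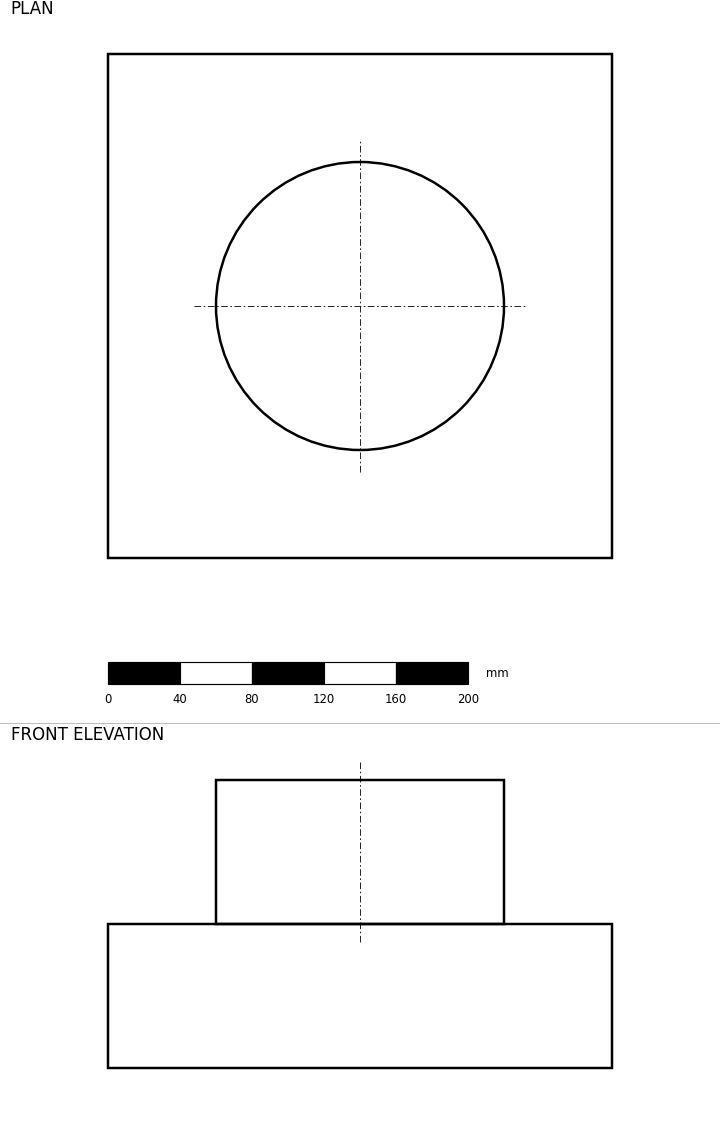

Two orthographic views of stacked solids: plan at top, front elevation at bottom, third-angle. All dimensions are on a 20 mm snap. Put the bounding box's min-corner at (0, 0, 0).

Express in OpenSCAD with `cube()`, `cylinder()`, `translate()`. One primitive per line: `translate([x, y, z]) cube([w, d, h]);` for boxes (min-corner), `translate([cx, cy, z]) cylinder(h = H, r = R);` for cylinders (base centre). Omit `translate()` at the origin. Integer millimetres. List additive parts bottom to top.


cube([280, 280, 80]);
translate([140, 140, 80]) cylinder(h = 80, r = 80);


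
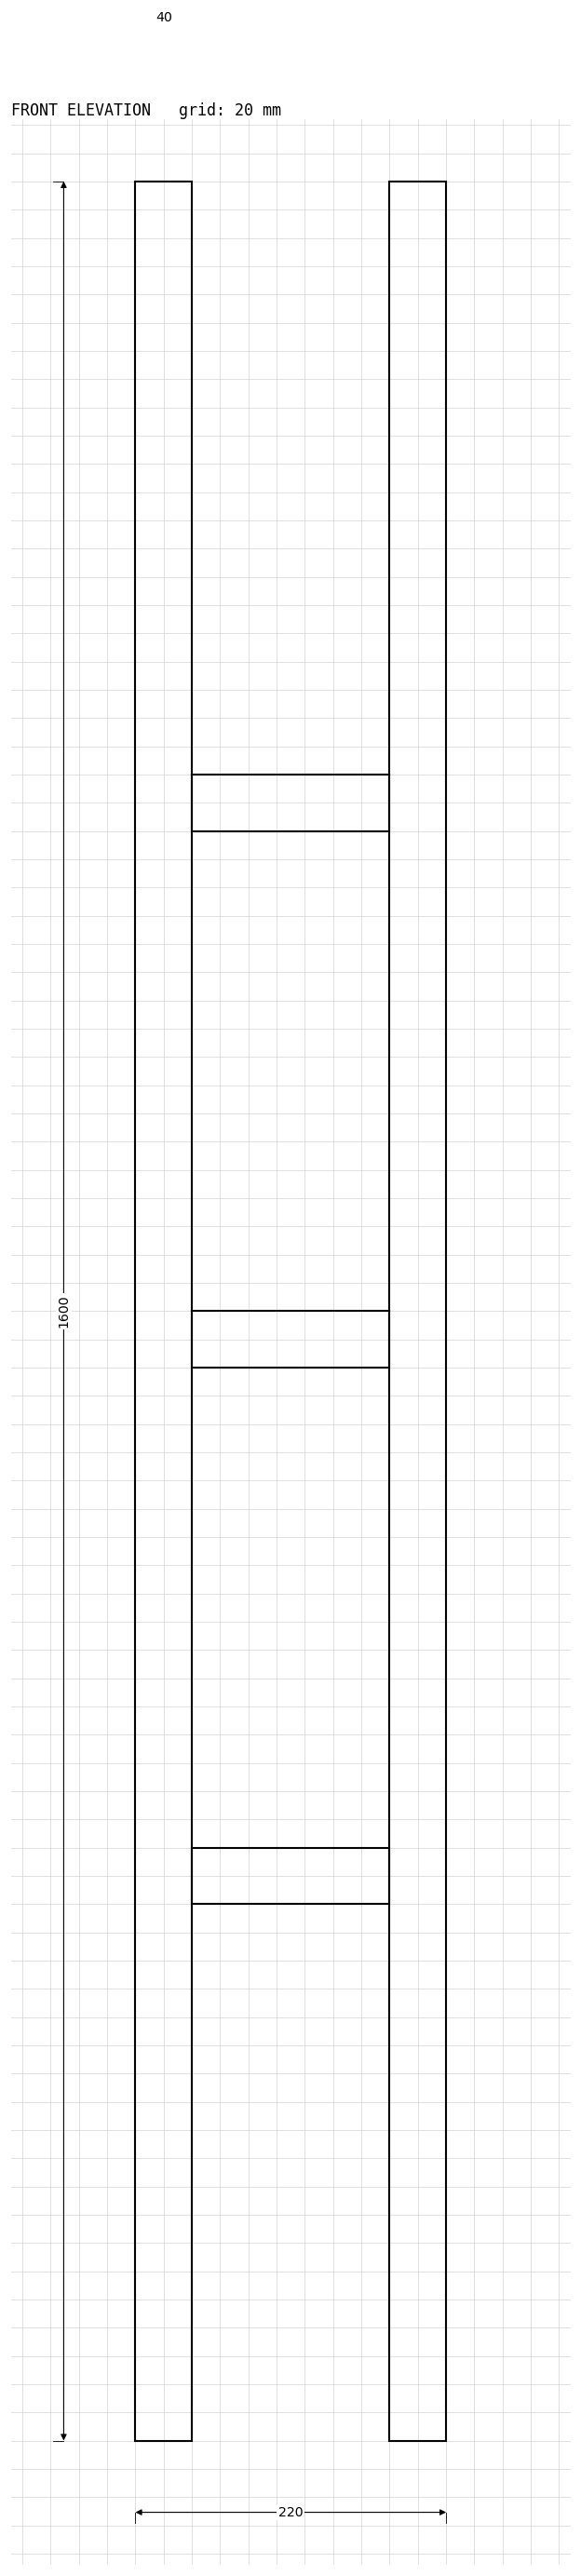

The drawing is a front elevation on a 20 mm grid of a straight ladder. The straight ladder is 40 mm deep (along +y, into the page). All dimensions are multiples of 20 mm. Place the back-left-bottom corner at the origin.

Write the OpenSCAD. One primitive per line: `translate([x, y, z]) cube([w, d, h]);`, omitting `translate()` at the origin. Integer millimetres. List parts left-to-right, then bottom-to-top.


cube([40, 40, 1600]);
translate([40, 0, 380]) cube([140, 40, 40]);
translate([40, 0, 760]) cube([140, 40, 40]);
translate([40, 0, 1140]) cube([140, 40, 40]);
translate([180, 0, 0]) cube([40, 40, 1600]);
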